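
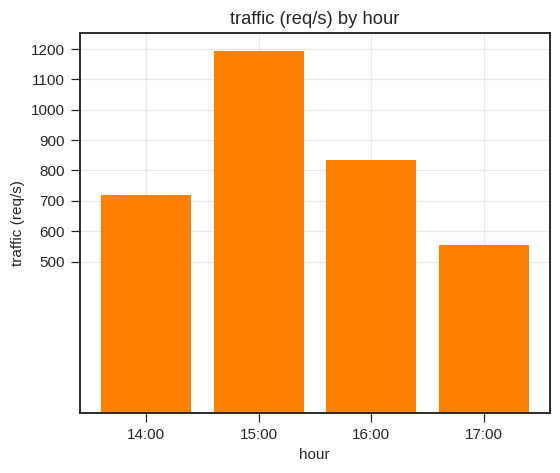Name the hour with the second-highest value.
Top 3: 15:00 ≈ 1200, 16:00 ≈ 800, 14:00 ≈ 700.

16:00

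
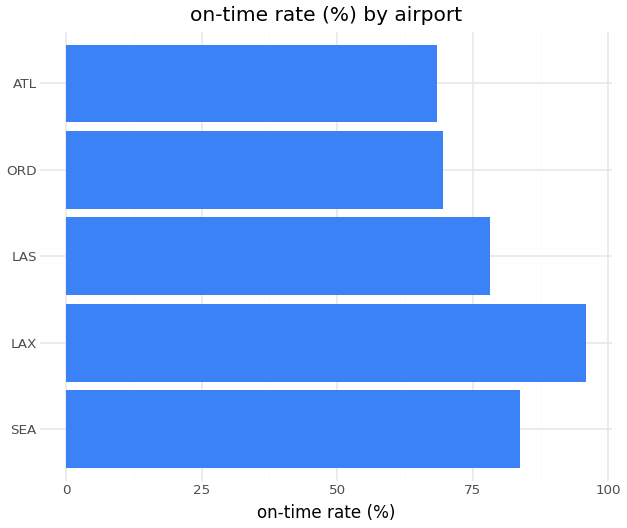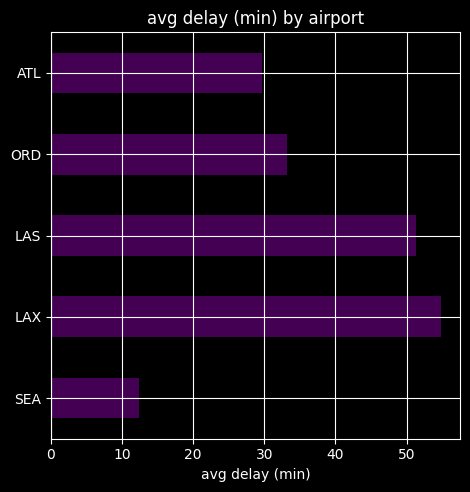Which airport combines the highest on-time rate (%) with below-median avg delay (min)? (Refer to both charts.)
Chart 2 median avg delay (min) ≈ 30; below-median airports: SEA, ATL. Among those, SEA has the highest on-time rate (%) (≈ 80).

SEA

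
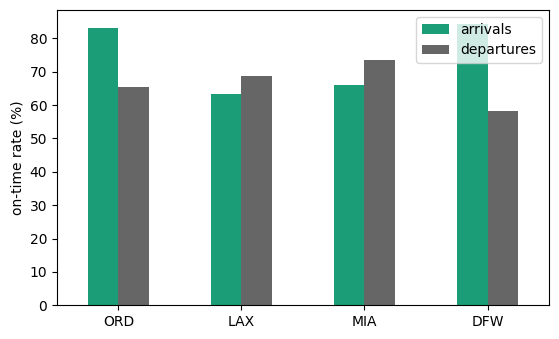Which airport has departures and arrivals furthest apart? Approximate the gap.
DFW, ≈ 20 %

DFW: departures ≈ 60, arrivals ≈ 80 → gap ≈ 20. Next-largest (ORD) is only ≈ 10.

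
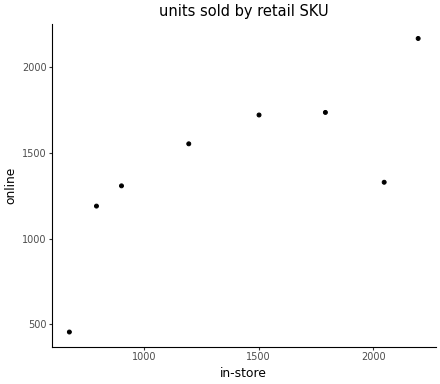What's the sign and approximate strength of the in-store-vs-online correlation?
positive, strong

Points are positively correlated; strong (|r| ≈ 0.8).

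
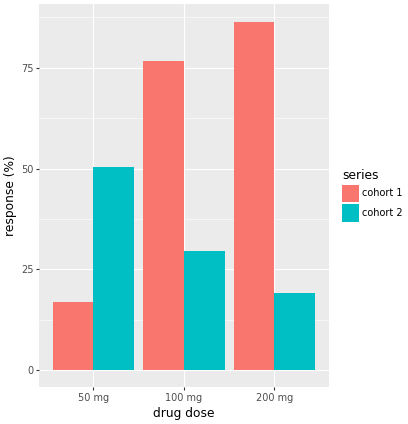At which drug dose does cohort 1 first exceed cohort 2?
100 mg

50 mg: cohort 1 ≈ 20 vs cohort 2 ≈ 50 (not yet); 100 mg: cohort 1 ≈ 80 vs cohort 2 ≈ 30 (first crossover).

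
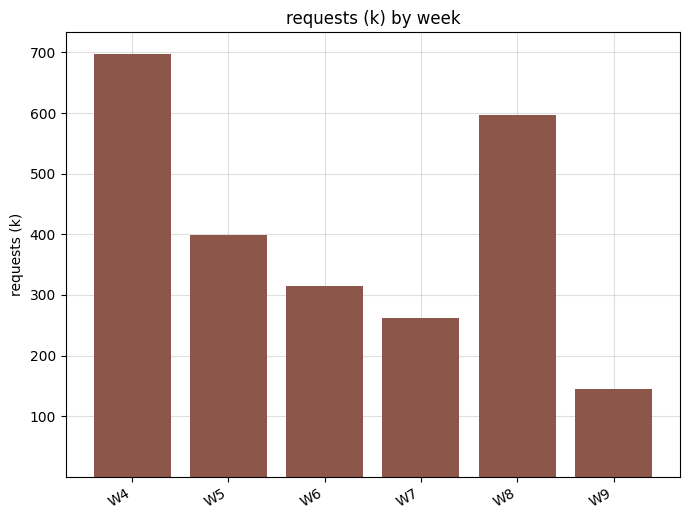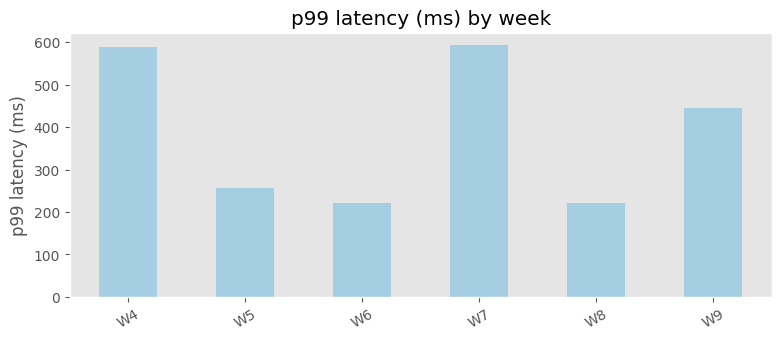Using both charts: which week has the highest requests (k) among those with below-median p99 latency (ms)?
W8

Chart 2 median p99 latency (ms) ≈ 400; below-median weeks: W5, W6, W8. Among those, W8 has the highest requests (k) (≈ 600).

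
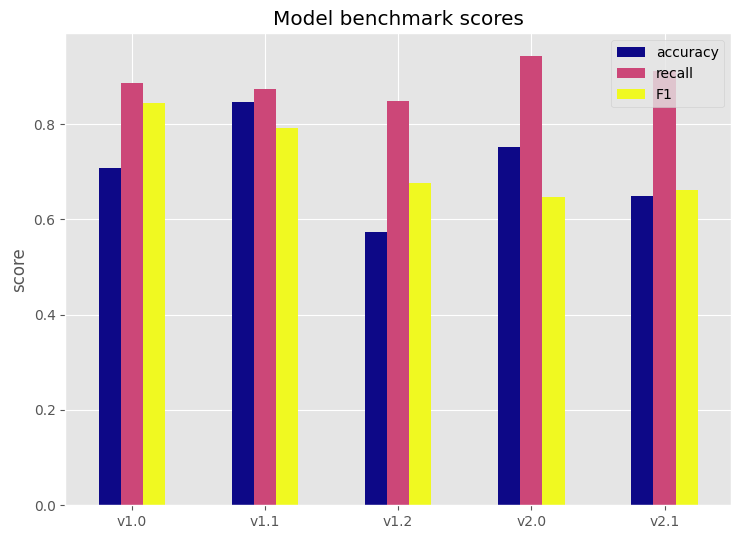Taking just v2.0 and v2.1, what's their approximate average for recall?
(0.9 + 0.9) / 2 ≈ 0.9.

≈ 0.9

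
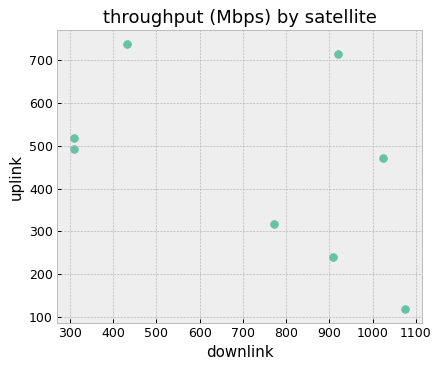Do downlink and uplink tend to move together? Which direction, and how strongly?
Points are negatively correlated; moderate (|r| ≈ 0.5).

negative, moderate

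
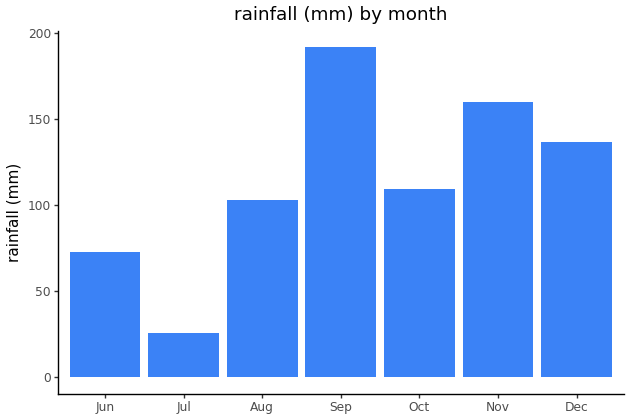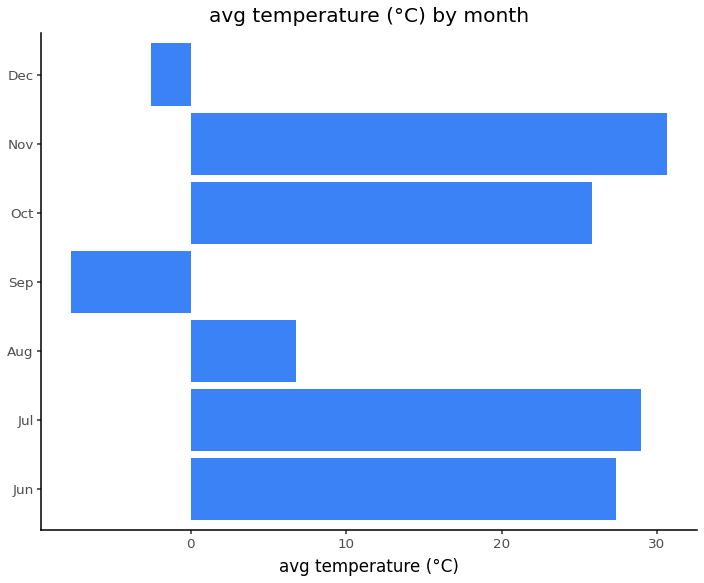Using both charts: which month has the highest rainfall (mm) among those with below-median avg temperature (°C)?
Chart 2 median avg temperature (°C) ≈ 25; below-median months: Aug, Sep, Dec. Among those, Sep has the highest rainfall (mm) (≈ 200).

Sep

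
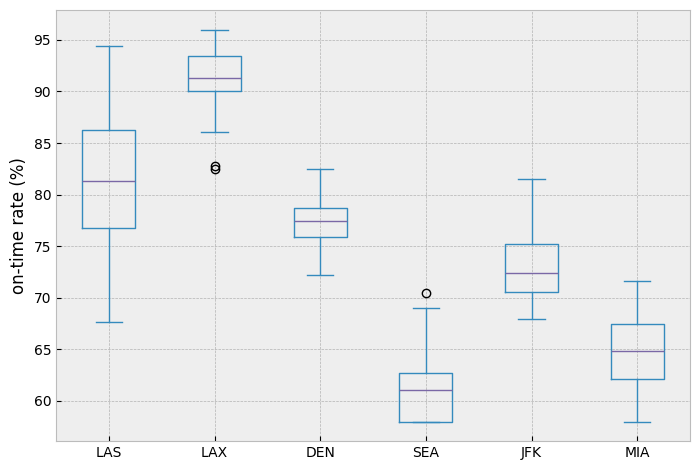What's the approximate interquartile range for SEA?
Q3 ≈ 65, Q1 ≈ 60; IQR ≈ 5.

≈ 5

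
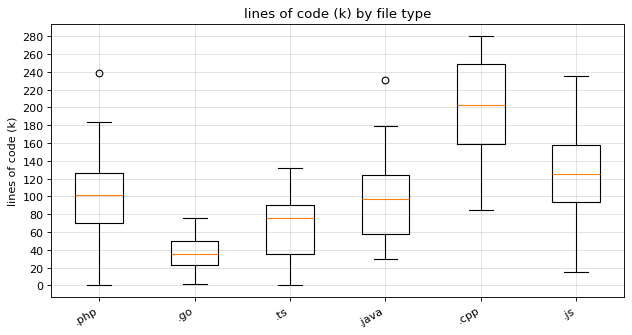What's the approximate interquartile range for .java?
≈ 60

Q3 ≈ 120, Q1 ≈ 60; IQR ≈ 60.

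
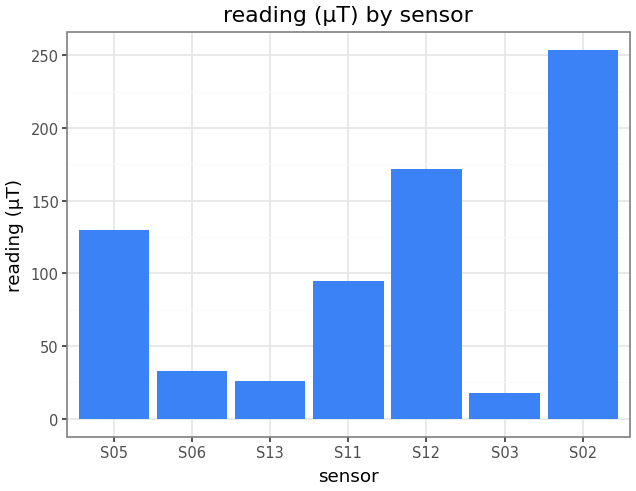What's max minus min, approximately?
Max S02 ≈ 250, min S03 ≈ 25; range ≈ 225.

≈ 225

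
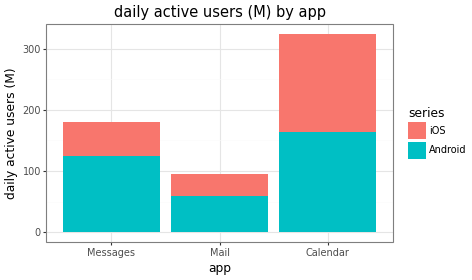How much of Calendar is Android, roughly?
Android top ≈ 150, bottom ≈ 0; segment ≈ 150.

≈ 150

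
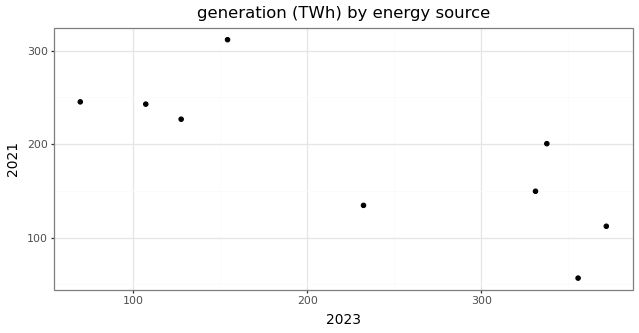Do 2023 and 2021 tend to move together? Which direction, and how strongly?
Points are negatively correlated; strong (|r| ≈ 0.8).

negative, strong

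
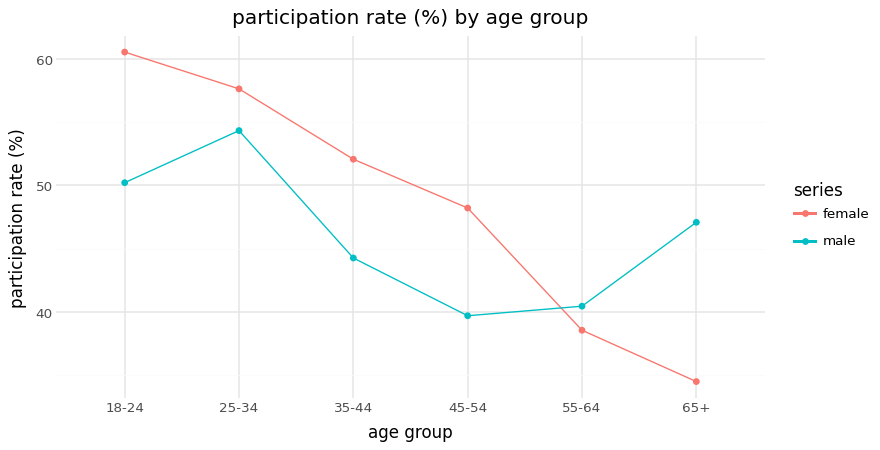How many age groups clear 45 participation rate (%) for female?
Above 45: 18-24, 25-34, 35-44, 45-54.

4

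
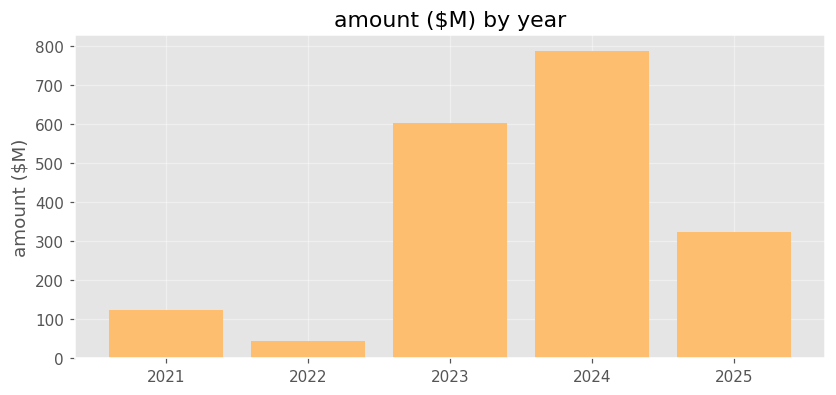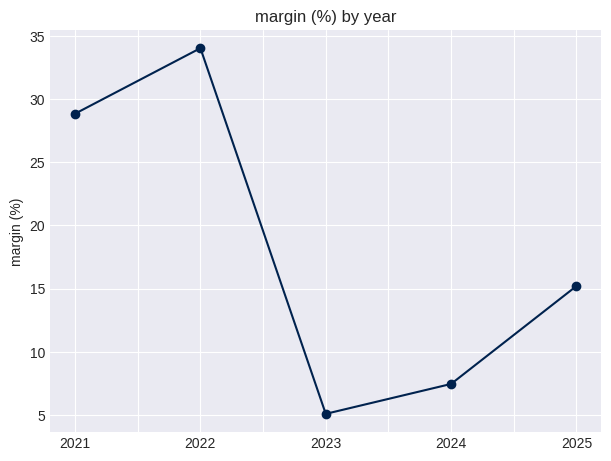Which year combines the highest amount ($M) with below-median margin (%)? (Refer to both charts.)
Chart 2 median margin (%) ≈ 15; below-median years: 2023, 2024. Among those, 2024 has the highest amount ($M) (≈ 800).

2024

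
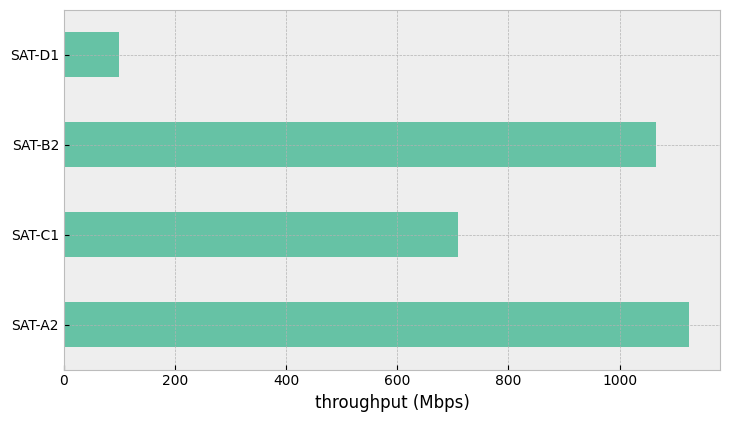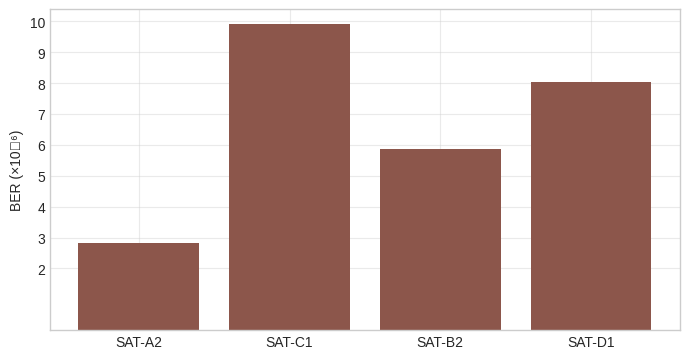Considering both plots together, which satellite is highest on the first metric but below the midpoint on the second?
Chart 2 median BER (×10⁻⁶) ≈ 7; below-median satellites: SAT-A2, SAT-B2. Among those, SAT-A2 has the highest throughput (Mbps) (≈ 1200).

SAT-A2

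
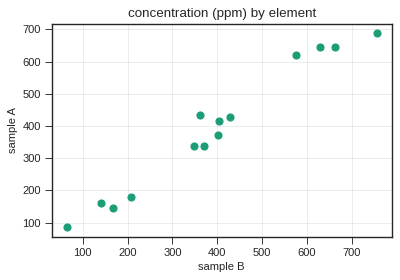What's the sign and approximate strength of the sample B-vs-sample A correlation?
Points are positively correlated; strong (|r| ≈ 1.0).

positive, strong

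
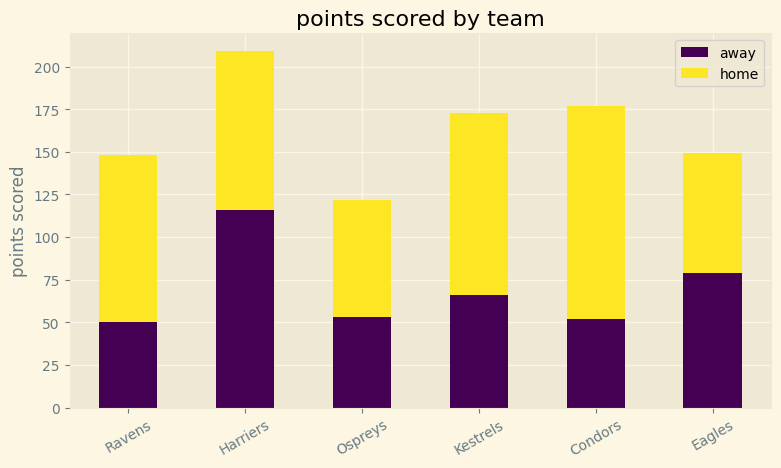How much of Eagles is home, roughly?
≈ 60

home top ≈ 140, bottom ≈ 80; segment ≈ 60.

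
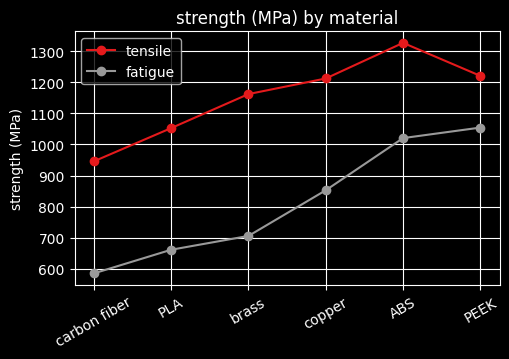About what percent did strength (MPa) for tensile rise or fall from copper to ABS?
≈ +8.3%

copper ≈ 1200, ABS ≈ 1300; (1300 − 1200) / 1200 ≈ +8.3%.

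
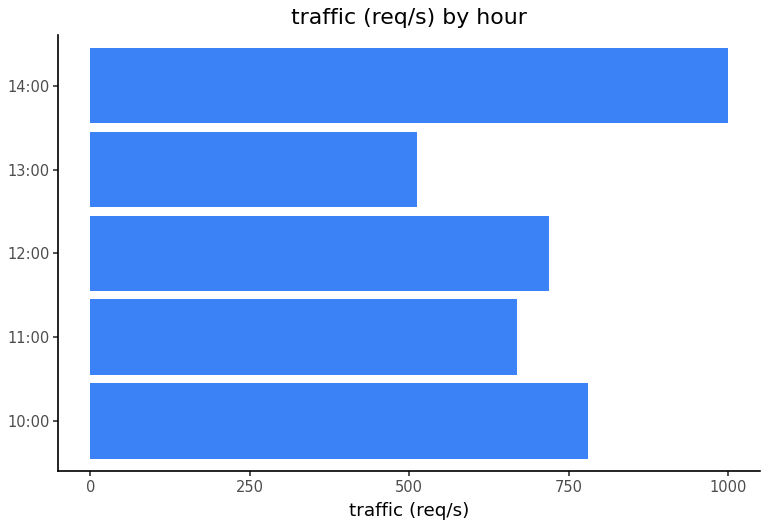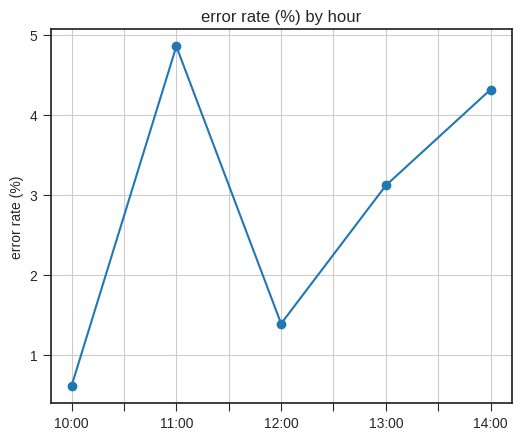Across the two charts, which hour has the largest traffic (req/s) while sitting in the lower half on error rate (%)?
Chart 2 median error rate (%) ≈ 3; below-median hours: 10:00, 12:00. Among those, 10:00 has the highest traffic (req/s) (≈ 800).

10:00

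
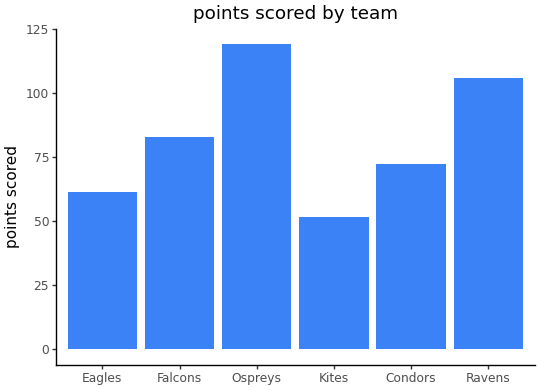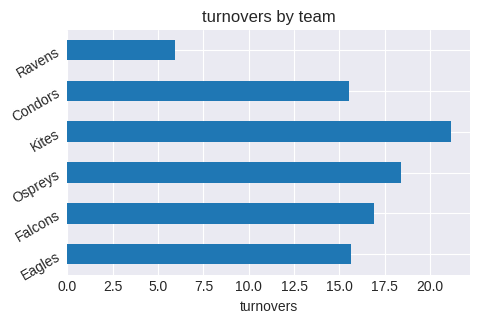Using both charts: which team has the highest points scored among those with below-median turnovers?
Ravens

Chart 2 median turnovers ≈ 16; below-median teams: Eagles, Condors, Ravens. Among those, Ravens has the highest points scored (≈ 100).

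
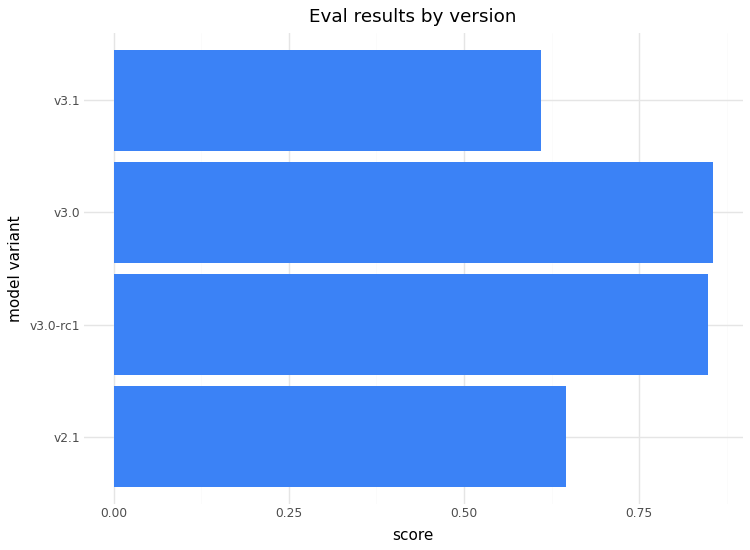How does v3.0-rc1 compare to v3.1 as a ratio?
≈ 1.33×

v3.0-rc1 ≈ 0.8, v3.1 ≈ 0.6; 0.8/0.6 ≈ 1.33.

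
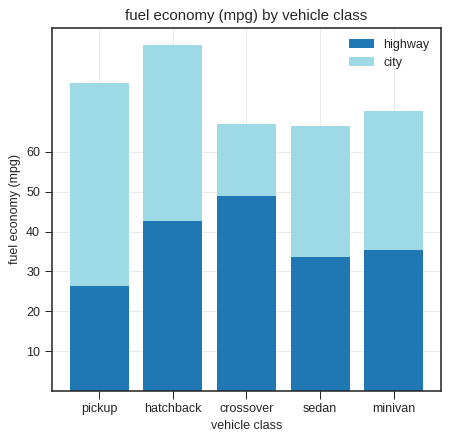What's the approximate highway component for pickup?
≈ 30

highway top ≈ 30, bottom ≈ 0; segment ≈ 30.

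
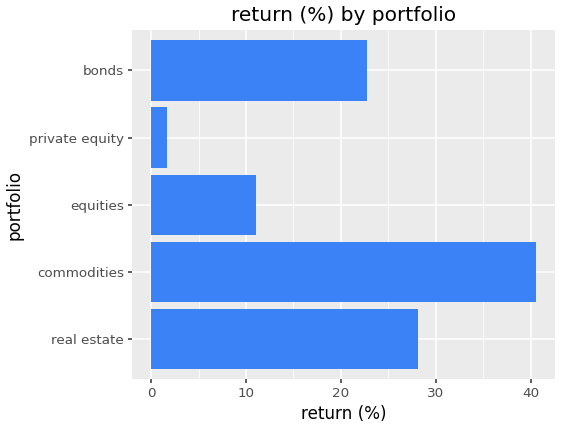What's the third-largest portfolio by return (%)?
bonds

Top 4: commodities ≈ 40, real estate ≈ 30, bonds ≈ 25, equities ≈ 10.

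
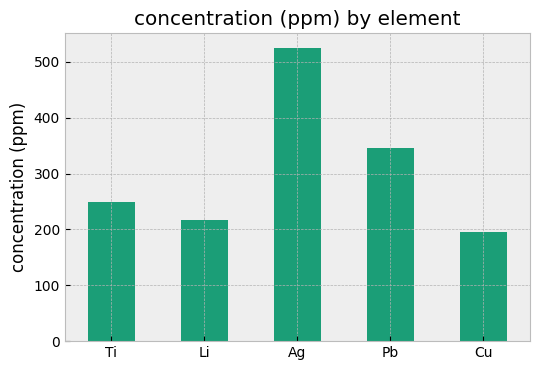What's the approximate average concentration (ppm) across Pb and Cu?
(350 + 200) / 2 ≈ 275.

≈ 275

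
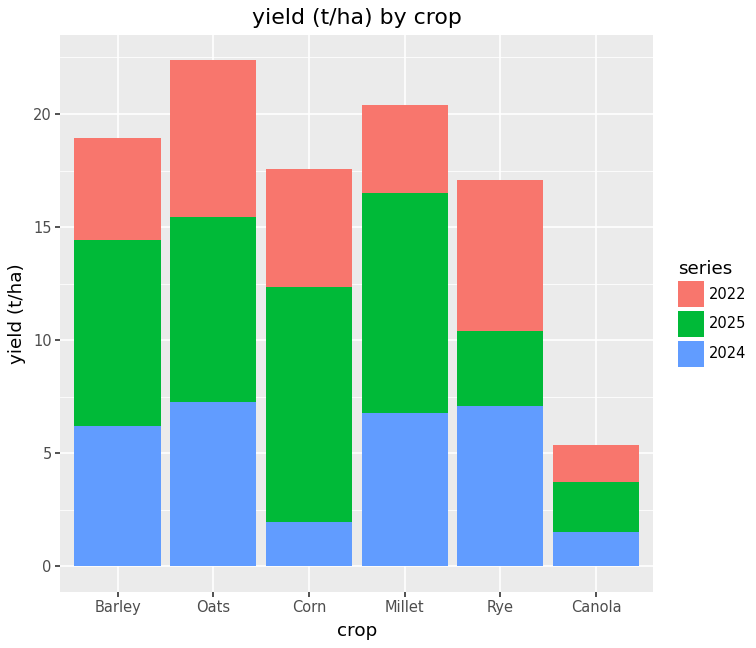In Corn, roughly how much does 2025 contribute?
≈ 10

2025 top ≈ 12, bottom ≈ 2; segment ≈ 10.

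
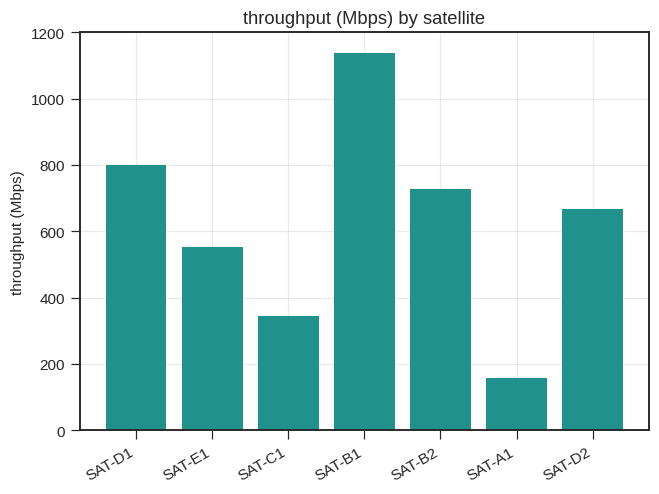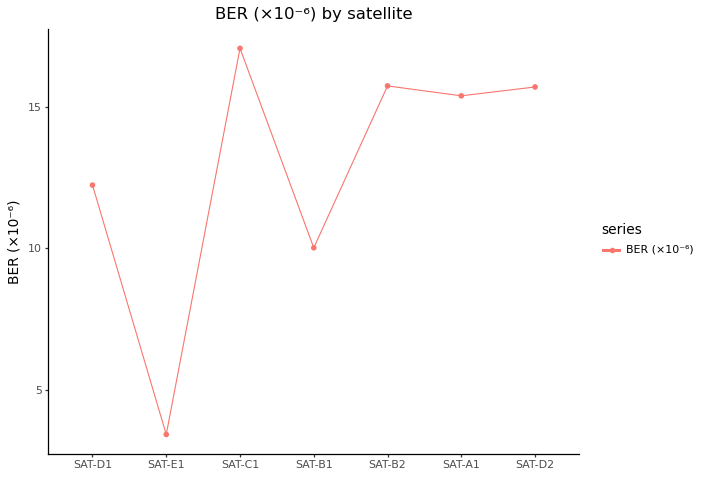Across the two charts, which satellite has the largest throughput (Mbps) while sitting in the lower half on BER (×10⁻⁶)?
Chart 2 median BER (×10⁻⁶) ≈ 16; below-median satellites: SAT-D1, SAT-E1, SAT-B1. Among those, SAT-B1 has the highest throughput (Mbps) (≈ 1200).

SAT-B1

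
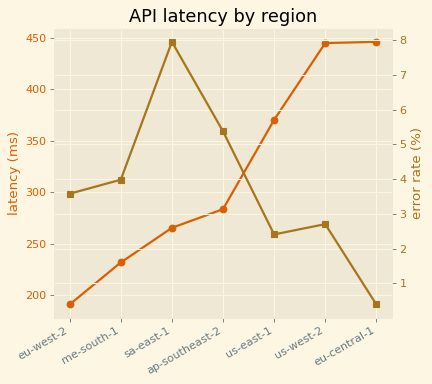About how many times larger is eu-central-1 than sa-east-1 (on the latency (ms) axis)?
eu-central-1 ≈ 450, sa-east-1 ≈ 275; 450/275 ≈ 1.64.

≈ 1.64×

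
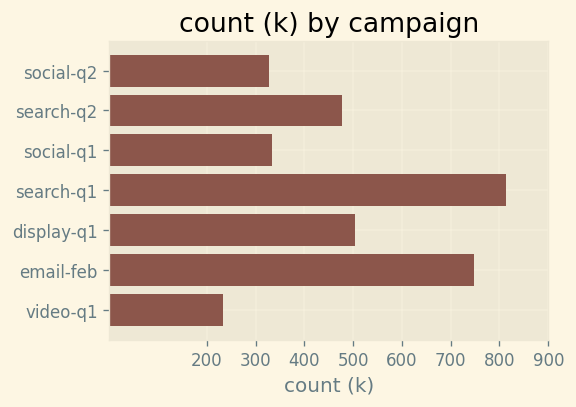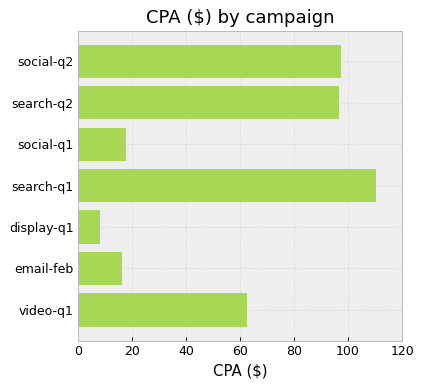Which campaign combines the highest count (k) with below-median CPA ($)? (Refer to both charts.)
Chart 2 median CPA ($) ≈ 60; below-median campaigns: social-q1, display-q1, email-feb. Among those, email-feb has the highest count (k) (≈ 700).

email-feb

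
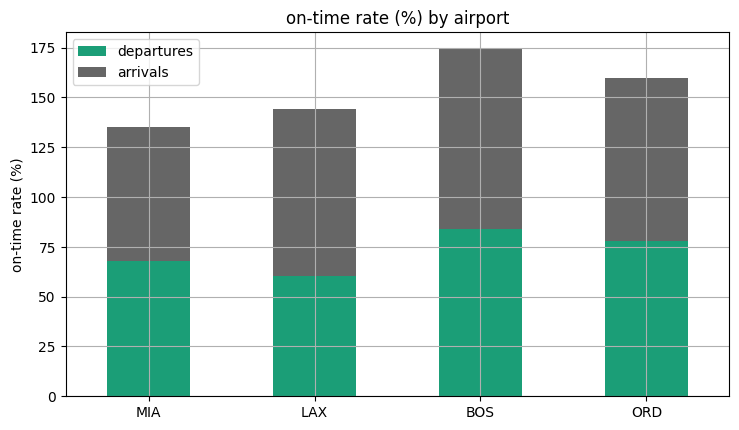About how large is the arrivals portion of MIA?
≈ 80

arrivals top ≈ 140, bottom ≈ 60; segment ≈ 80.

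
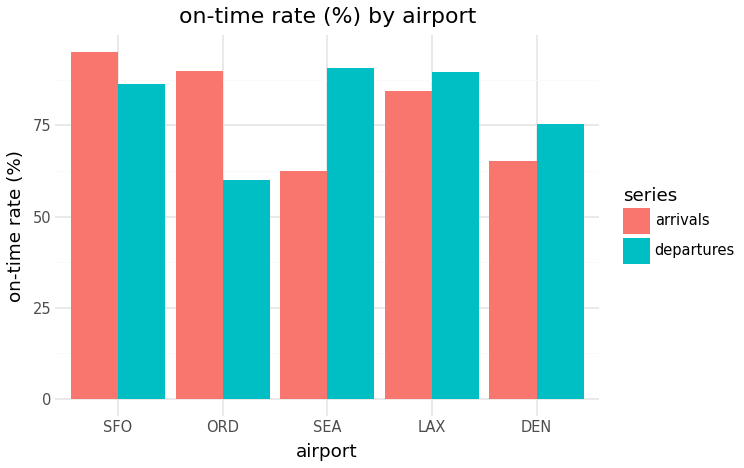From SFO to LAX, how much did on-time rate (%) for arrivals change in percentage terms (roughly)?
SFO ≈ 90, LAX ≈ 80; (80 − 90) / 90 ≈ -11.1%.

≈ -11.1%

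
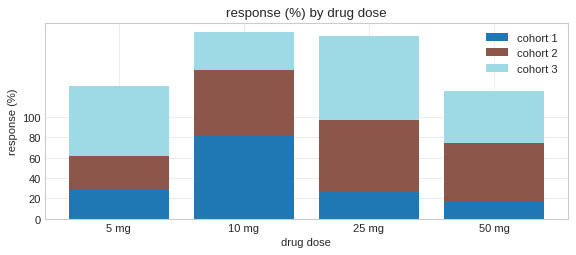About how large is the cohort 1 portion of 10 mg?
≈ 80

cohort 1 top ≈ 80, bottom ≈ 0; segment ≈ 80.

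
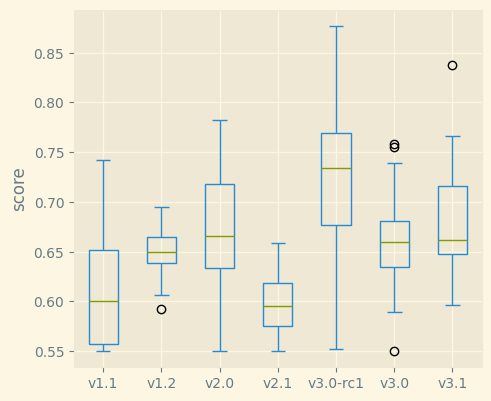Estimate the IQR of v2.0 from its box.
Q3 ≈ 0.72, Q1 ≈ 0.64; IQR ≈ 0.08.

≈ 0.08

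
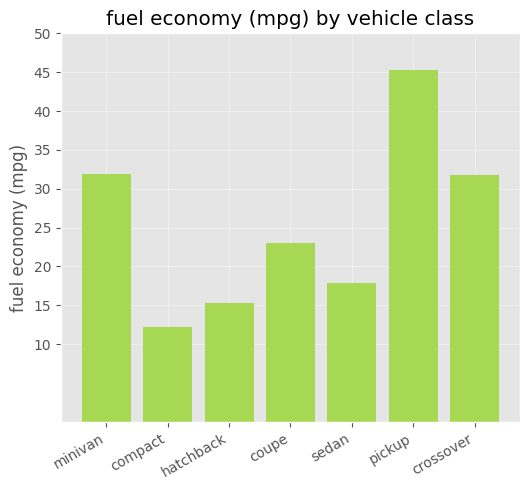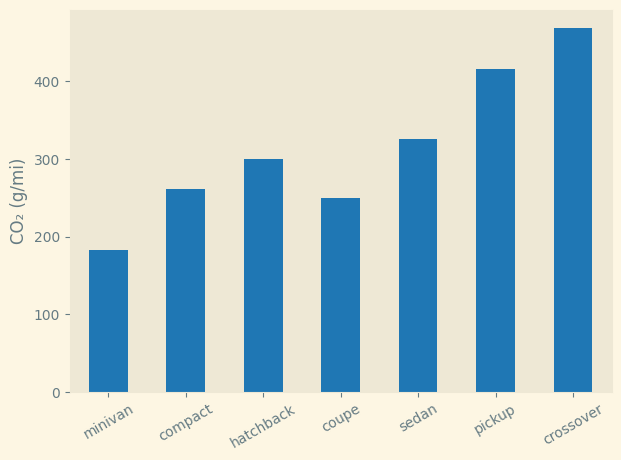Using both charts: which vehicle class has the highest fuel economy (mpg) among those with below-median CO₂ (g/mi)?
Chart 2 median CO₂ (g/mi) ≈ 300; below-median vehicle classes: minivan, compact, coupe. Among those, minivan has the highest fuel economy (mpg) (≈ 30).

minivan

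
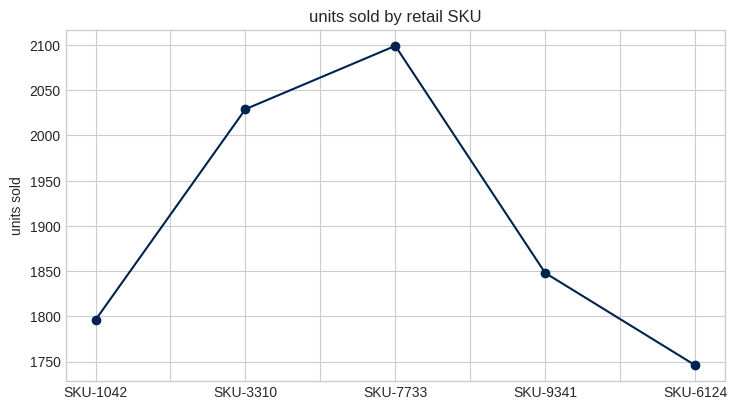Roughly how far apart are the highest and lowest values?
≈ 350

Max SKU-7733 ≈ 2100, min SKU-6124 ≈ 1750; range ≈ 350.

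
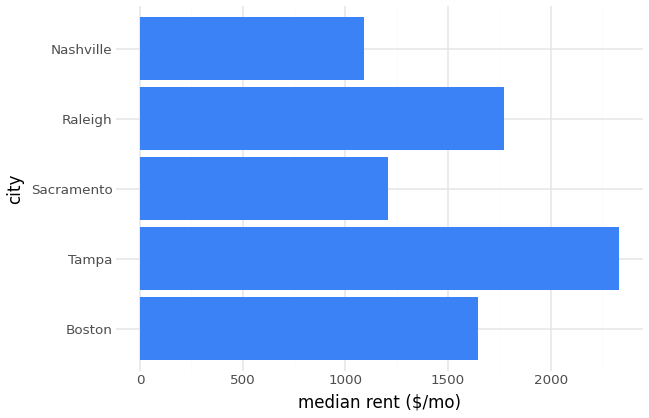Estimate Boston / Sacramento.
Boston ≈ 1600, Sacramento ≈ 1200; 1600/1200 ≈ 1.33.

≈ 1.33×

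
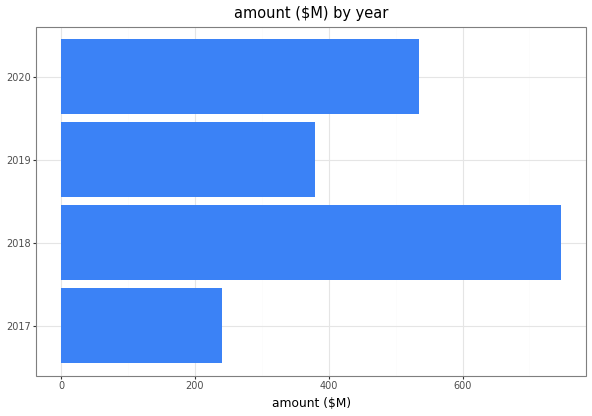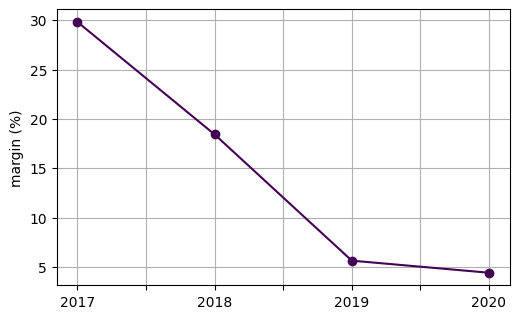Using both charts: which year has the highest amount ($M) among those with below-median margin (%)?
2020

Chart 2 median margin (%) ≈ 10; below-median years: 2019, 2020. Among those, 2020 has the highest amount ($M) (≈ 500).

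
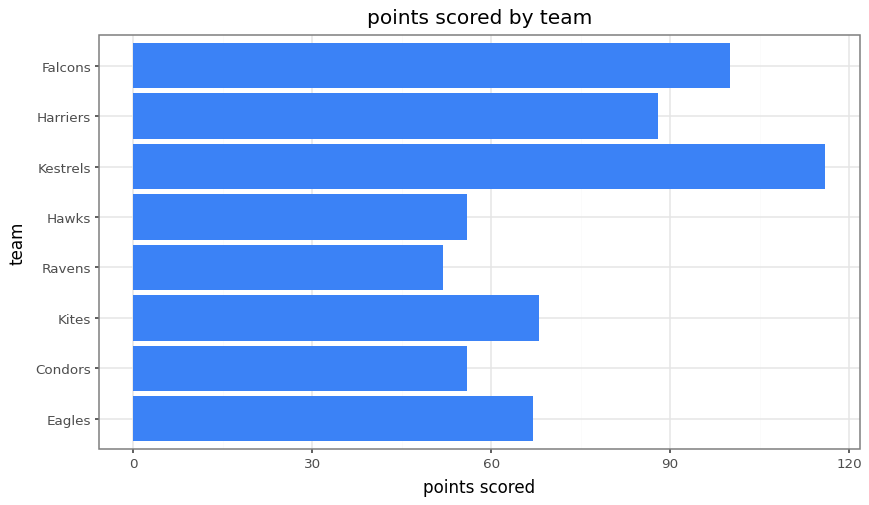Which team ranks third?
Harriers

Top 4: Kestrels ≈ 120, Falcons ≈ 100, Harriers ≈ 90, Kites ≈ 70.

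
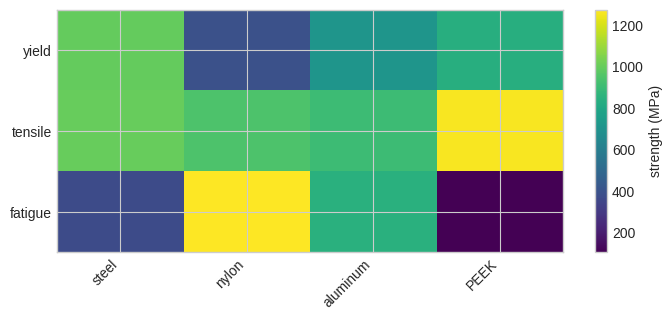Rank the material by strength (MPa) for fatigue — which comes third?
steel

Top 4 for fatigue: nylon ≈ 1300, aluminum ≈ 800, steel ≈ 400, PEEK ≈ 100.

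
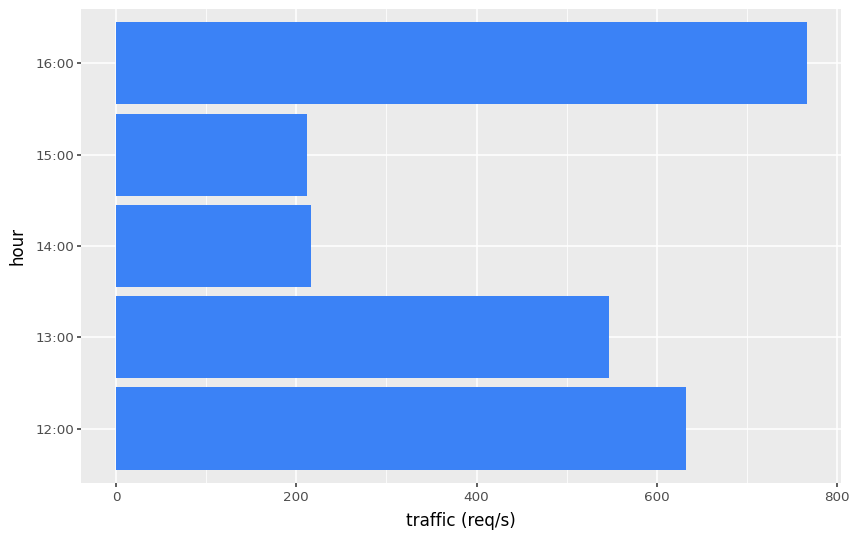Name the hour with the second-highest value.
12:00

Top 3: 16:00 ≈ 800, 12:00 ≈ 600, 13:00 ≈ 500.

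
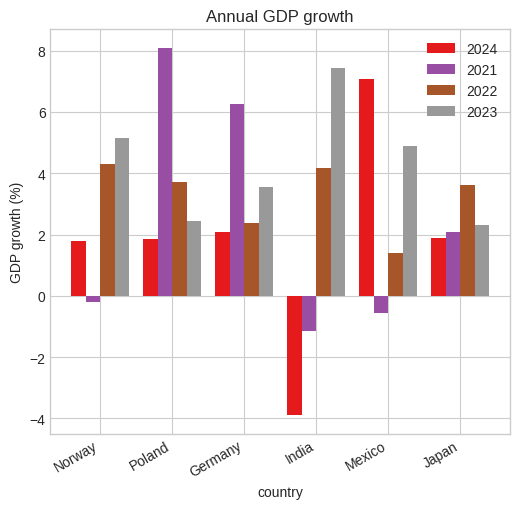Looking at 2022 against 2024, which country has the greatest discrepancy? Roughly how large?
India: 2022 ≈ 4, 2024 ≈ -4 → gap ≈ 8. Next-largest (Mexico) is only ≈ 6.

India, ≈ 8 %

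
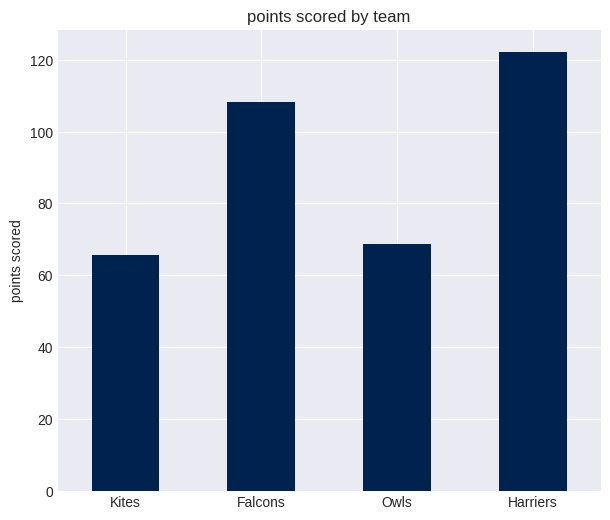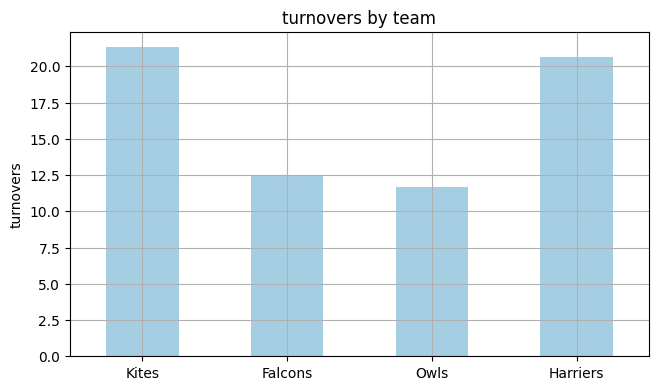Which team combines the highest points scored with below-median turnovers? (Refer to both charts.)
Falcons

Chart 2 median turnovers ≈ 16; below-median teams: Falcons, Owls. Among those, Falcons has the highest points scored (≈ 100).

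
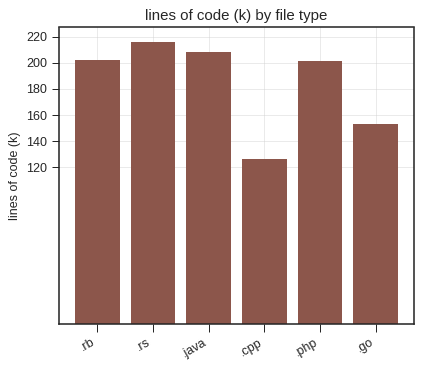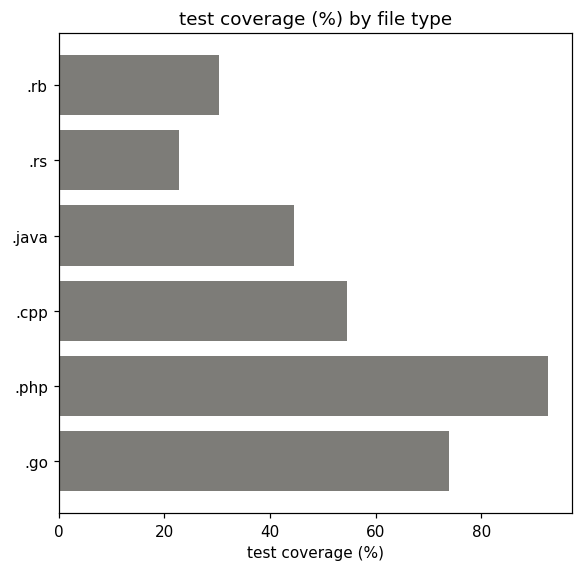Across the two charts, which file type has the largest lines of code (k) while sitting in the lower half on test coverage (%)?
.rs

Chart 2 median test coverage (%) ≈ 50; below-median file types: .rb, .rs, .java. Among those, .rs has the highest lines of code (k) (≈ 220).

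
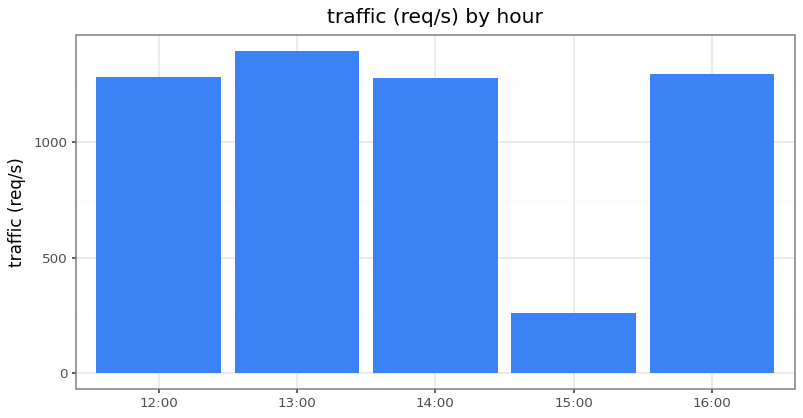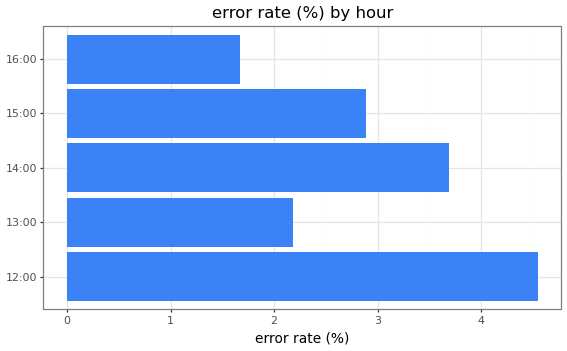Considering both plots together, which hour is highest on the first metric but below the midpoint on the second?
Chart 2 median error rate (%) ≈ 3; below-median hours: 13:00, 16:00. Among those, 13:00 has the highest traffic (req/s) (≈ 1400).

13:00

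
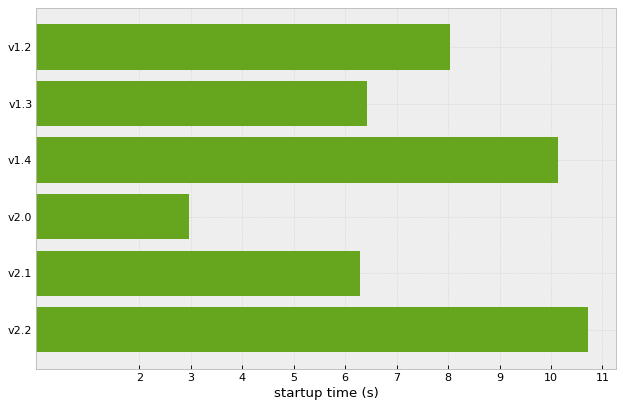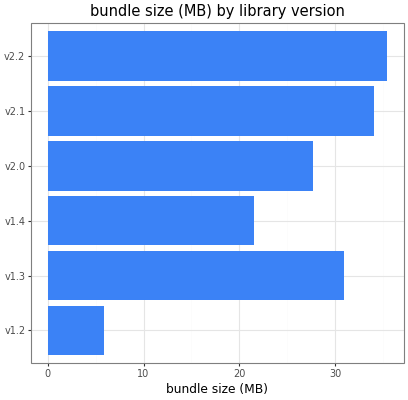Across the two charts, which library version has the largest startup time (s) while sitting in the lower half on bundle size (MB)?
Chart 2 median bundle size (MB) ≈ 30; below-median library versions: v1.2, v1.4, v2.0. Among those, v1.4 has the highest startup time (s) (≈ 10).

v1.4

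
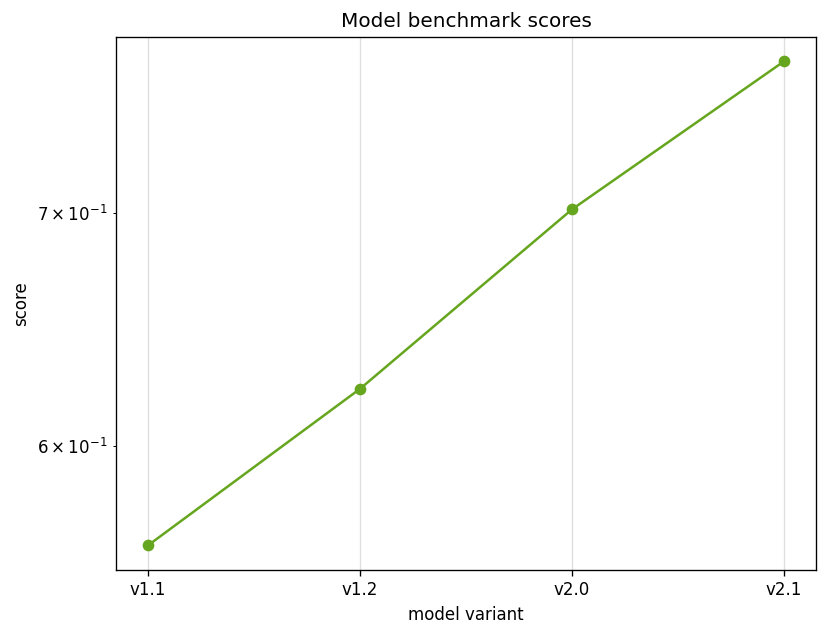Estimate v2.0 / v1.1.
v2.0 ≈ 0.70, v1.1 ≈ 0.56; 0.70/0.56 ≈ 1.25.

≈ 1.25×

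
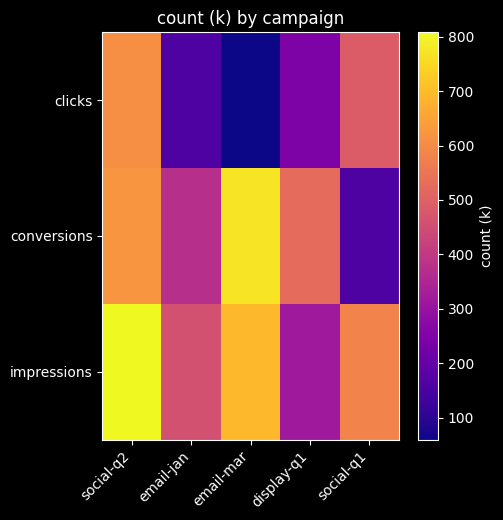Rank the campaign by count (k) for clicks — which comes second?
social-q1

Top 3 for clicks: social-q2 ≈ 600, social-q1 ≈ 500, display-q1 ≈ 200.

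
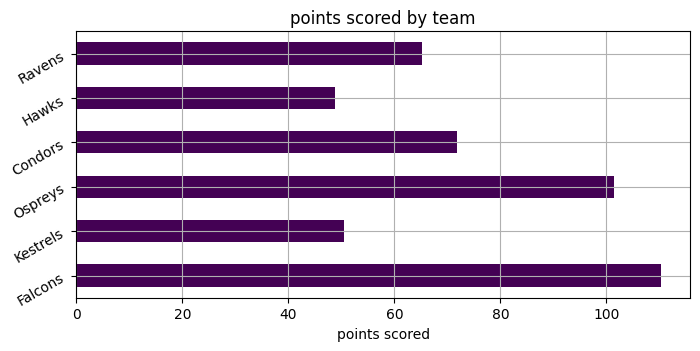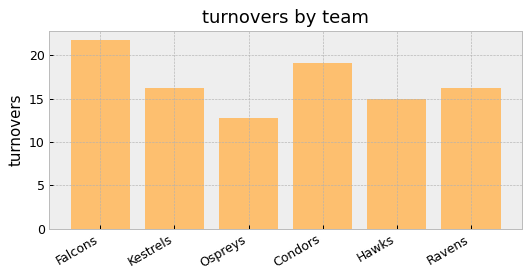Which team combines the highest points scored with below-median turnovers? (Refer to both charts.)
Chart 2 median turnovers ≈ 16; below-median teams: Ospreys, Hawks, Ravens. Among those, Ospreys has the highest points scored (≈ 100).

Ospreys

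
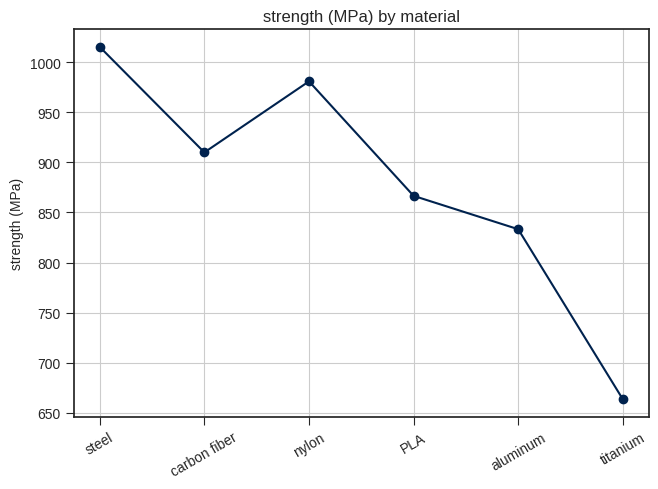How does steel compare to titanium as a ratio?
≈ 1.54×

steel ≈ 1000, titanium ≈ 650; 1000/650 ≈ 1.54.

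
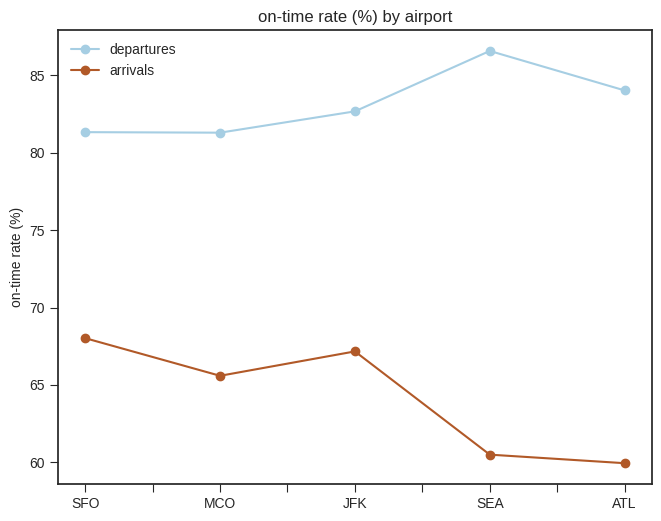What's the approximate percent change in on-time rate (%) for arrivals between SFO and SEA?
≈ -14.3%

SFO ≈ 70, SEA ≈ 60; (60 − 70) / 70 ≈ -14.3%.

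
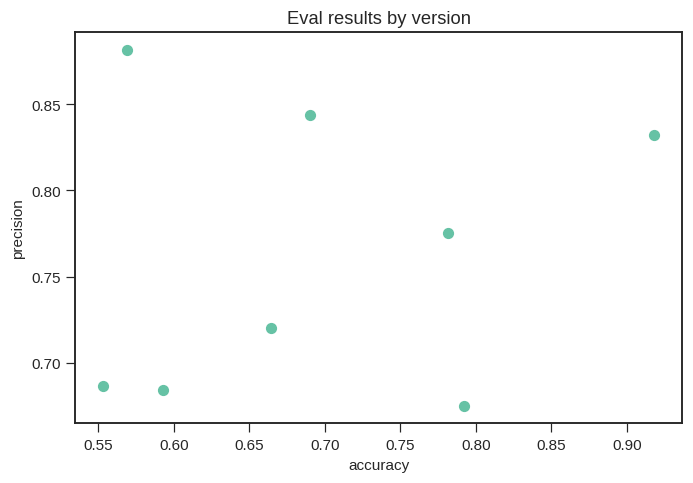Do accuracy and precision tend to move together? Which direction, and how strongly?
Points are roughly uncorrelated; weak (|r| ≈ 0.2).

no clear correlation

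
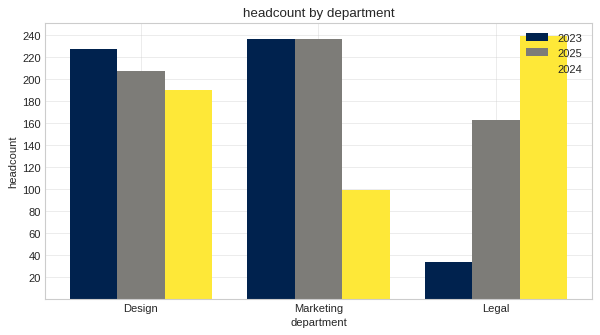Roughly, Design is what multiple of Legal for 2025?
Design ≈ 200, Legal ≈ 160; 200/160 ≈ 1.25.

≈ 1.25×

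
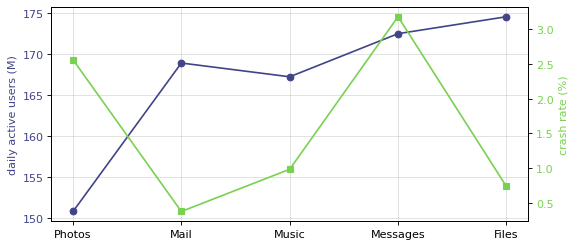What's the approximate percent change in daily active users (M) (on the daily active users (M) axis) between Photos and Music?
≈ +12%

Photos ≈ 150, Music ≈ 168; (168 − 150) / 150 ≈ +12%.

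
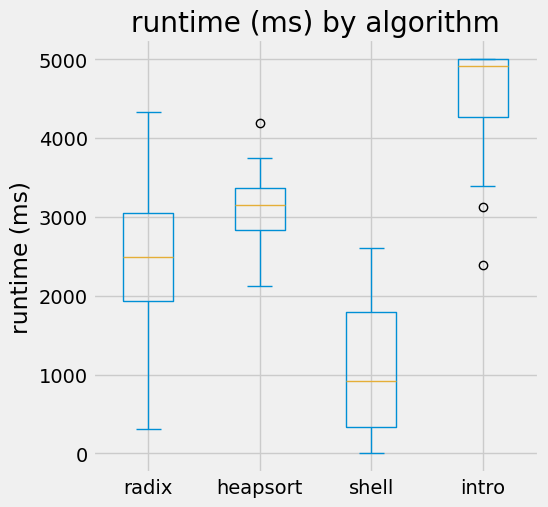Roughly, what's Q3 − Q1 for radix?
≈ 1000

Q3 ≈ 3000, Q1 ≈ 2000; IQR ≈ 1000.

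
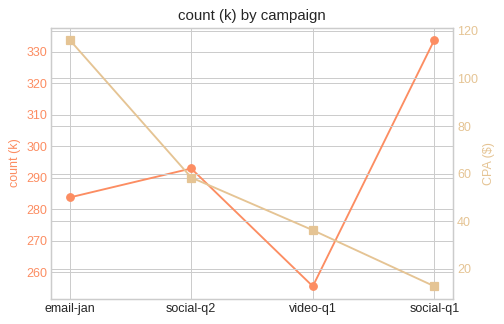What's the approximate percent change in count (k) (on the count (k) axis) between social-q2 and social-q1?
≈ +13.8%

social-q2 ≈ 290, social-q1 ≈ 330; (330 − 290) / 290 ≈ +13.8%.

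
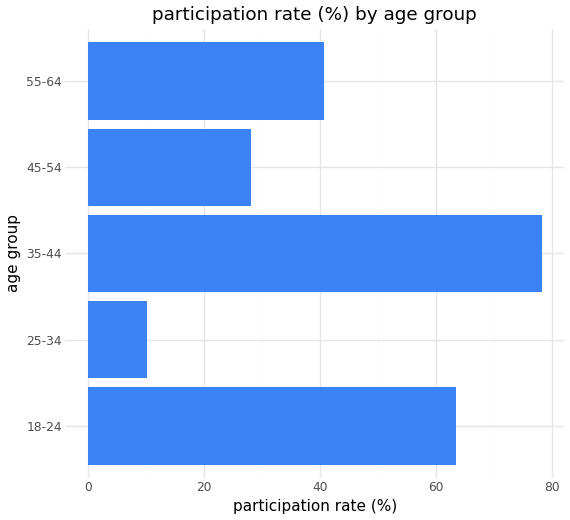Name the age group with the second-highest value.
Top 3: 35-44 ≈ 80, 18-24 ≈ 60, 55-64 ≈ 40.

18-24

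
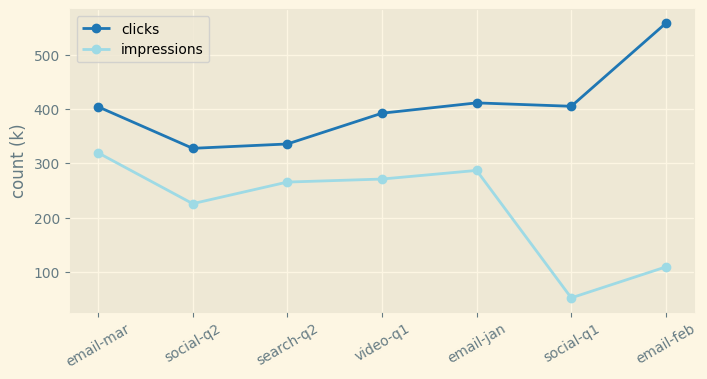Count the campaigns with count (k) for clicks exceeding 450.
Above 450: email-feb.

1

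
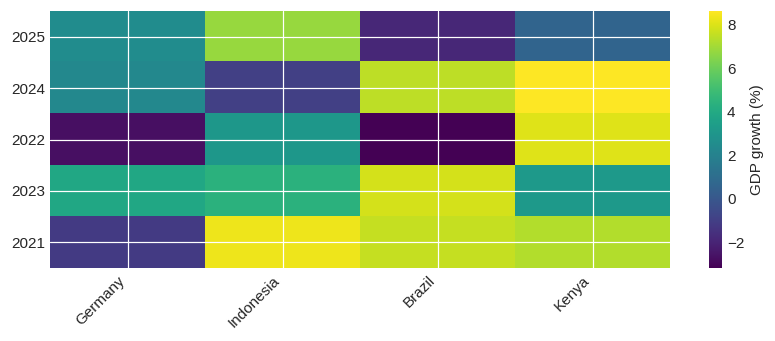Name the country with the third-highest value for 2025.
Kenya

Top 4 for 2025: Indonesia ≈ 7, Germany ≈ 3, Kenya ≈ 1, Brazil ≈ -2.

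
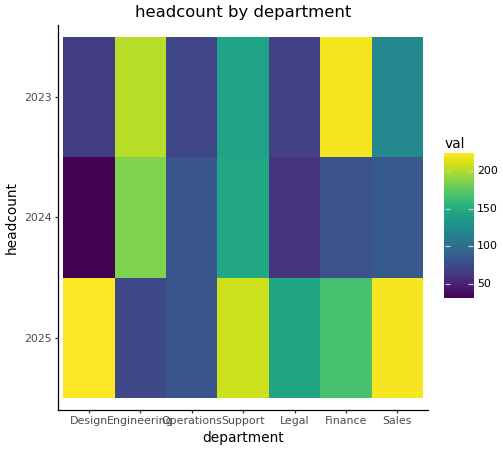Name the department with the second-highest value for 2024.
Support

Top 3 for 2024: Engineering ≈ 180, Support ≈ 140, Sales ≈ 80.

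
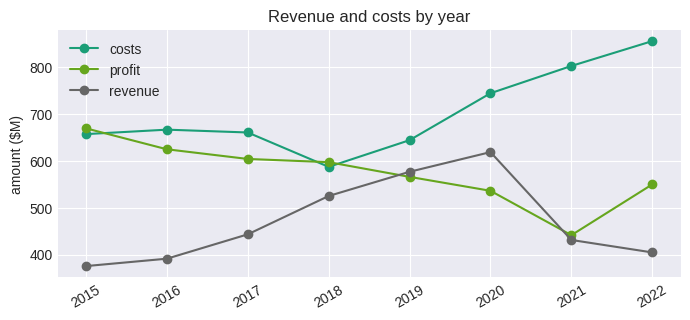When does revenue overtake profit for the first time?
2019

2018: revenue ≈ 500 vs profit ≈ 600 (not yet); 2019: revenue ≈ 600 vs profit ≈ 550 (first crossover).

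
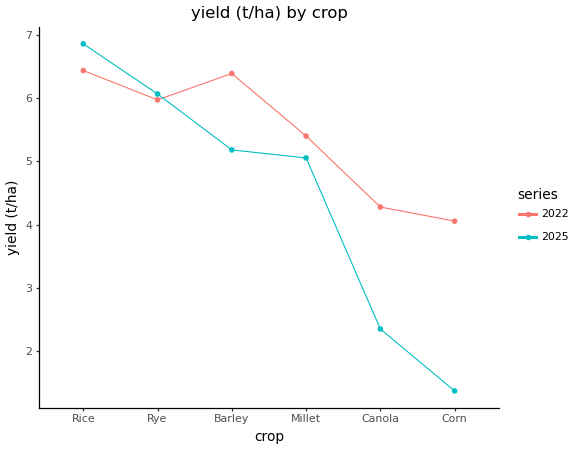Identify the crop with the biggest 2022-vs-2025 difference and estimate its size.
Corn: 2022 ≈ 4.0, 2025 ≈ 1.5 → gap ≈ 2.5. Next-largest (Canola) is only ≈ 2.0.

Corn, ≈ 2.5 t/ha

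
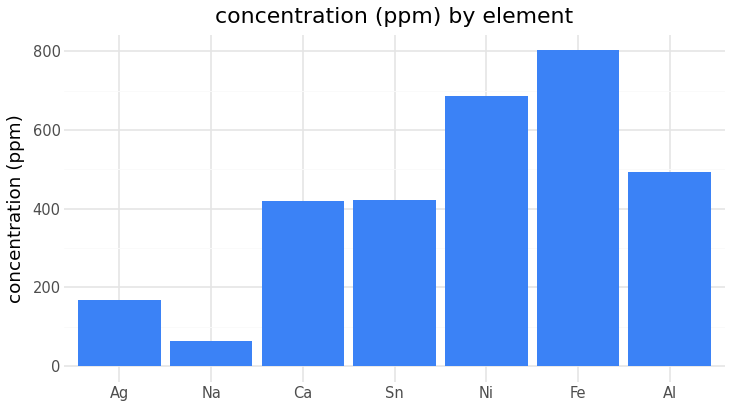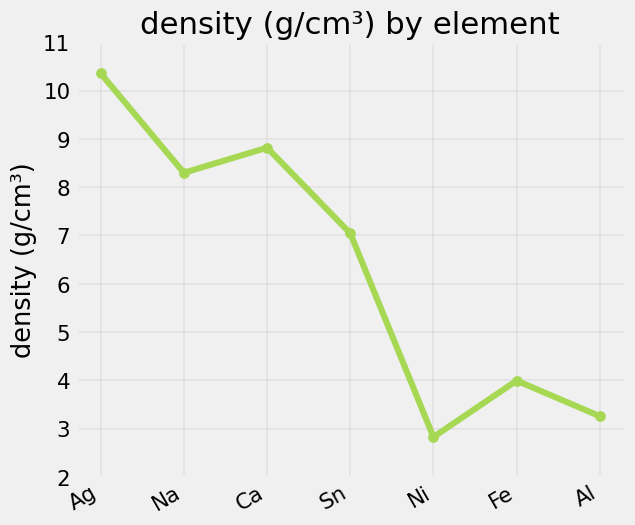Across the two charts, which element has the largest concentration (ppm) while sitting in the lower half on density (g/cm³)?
Chart 2 median density (g/cm³) ≈ 7; below-median elements: Ni, Fe, Al. Among those, Fe has the highest concentration (ppm) (≈ 800).

Fe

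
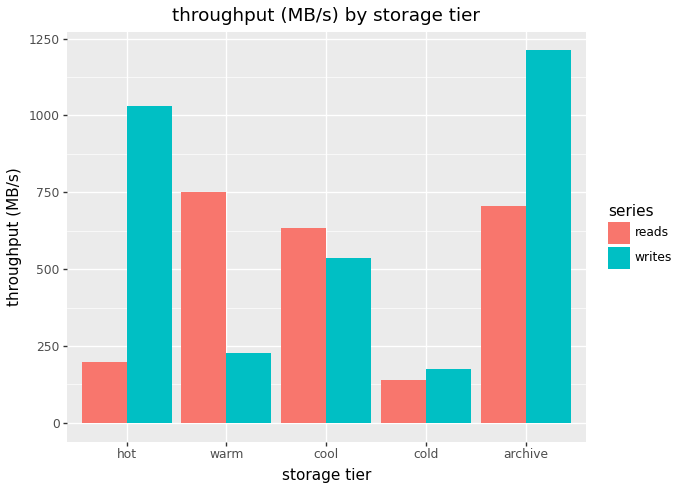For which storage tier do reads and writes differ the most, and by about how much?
hot, ≈ 800 MB/s

hot: reads ≈ 200, writes ≈ 1000 → gap ≈ 800. Next-largest (warm) is only ≈ 600.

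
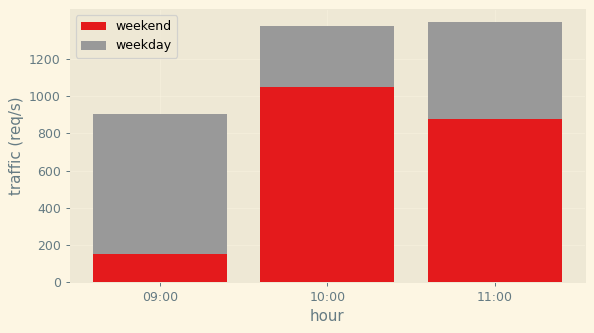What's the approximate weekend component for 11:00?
≈ 800

weekend top ≈ 800, bottom ≈ 0; segment ≈ 800.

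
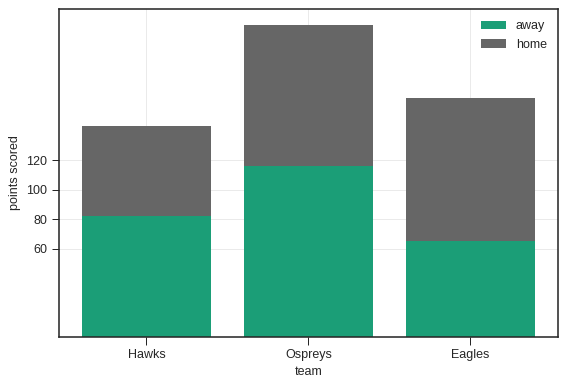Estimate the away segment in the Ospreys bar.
away top ≈ 120, bottom ≈ 0; segment ≈ 120.

≈ 120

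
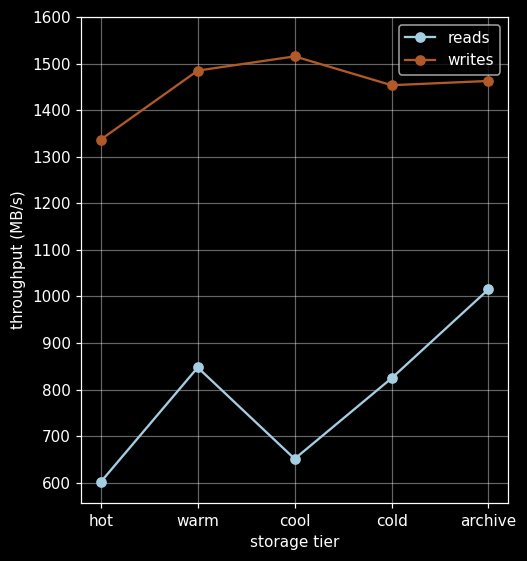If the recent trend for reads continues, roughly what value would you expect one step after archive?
≈ 1150

Last three: 700, 800, 1000 → slope ≈ 150/step → next ≈ 1150.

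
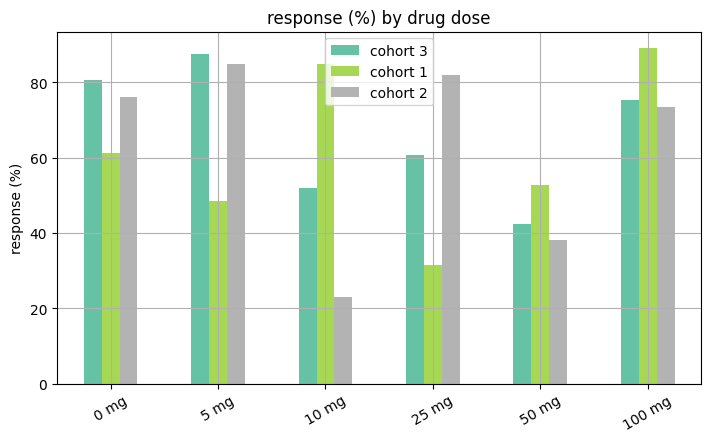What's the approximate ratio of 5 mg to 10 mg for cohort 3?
5 mg ≈ 90, 10 mg ≈ 50; 90/50 ≈ 1.8.

≈ 1.8×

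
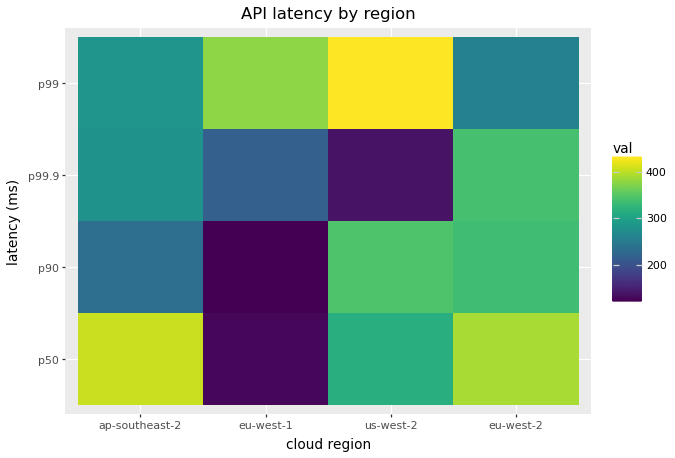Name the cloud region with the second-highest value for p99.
eu-west-1

Top 3 for p99: us-west-2 ≈ 450, eu-west-1 ≈ 400, ap-southeast-2 ≈ 300.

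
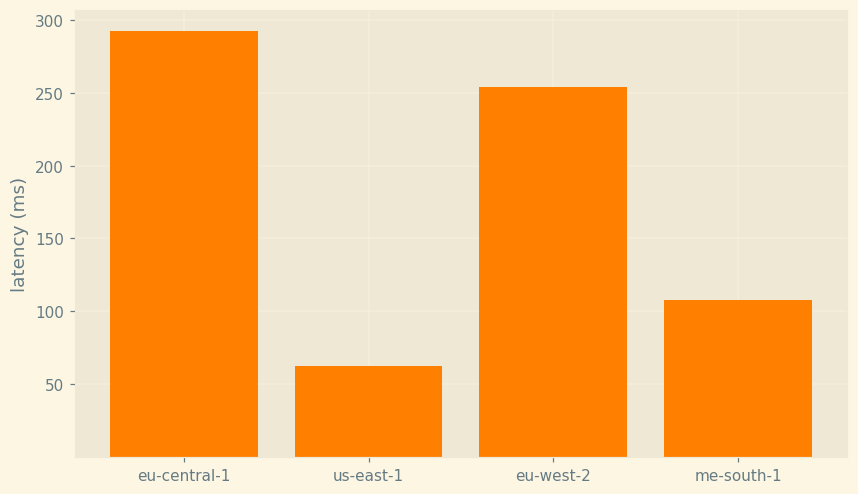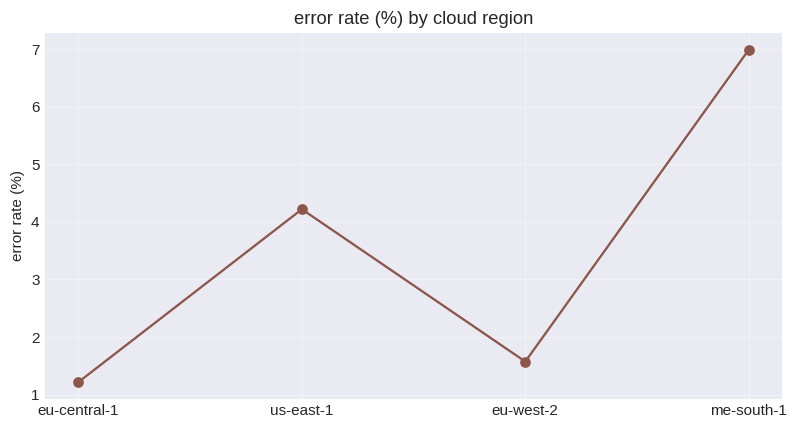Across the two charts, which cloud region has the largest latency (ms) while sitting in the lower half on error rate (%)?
Chart 2 median error rate (%) ≈ 3; below-median cloud regions: eu-central-1, eu-west-2. Among those, eu-central-1 has the highest latency (ms) (≈ 300).

eu-central-1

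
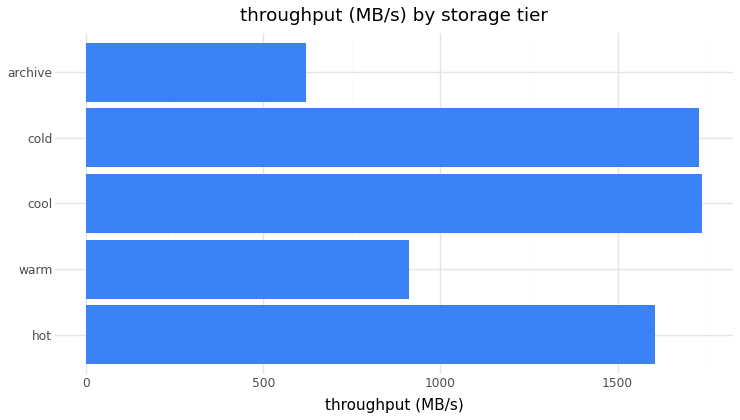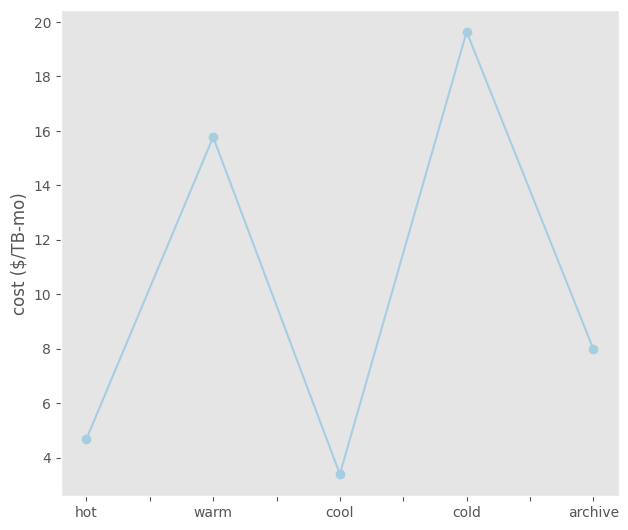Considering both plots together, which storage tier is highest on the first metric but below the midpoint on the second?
Chart 2 median cost ($/TB-mo) ≈ 8; below-median storage tiers: hot, cool. Among those, cool has the highest throughput (MB/s) (≈ 1800).

cool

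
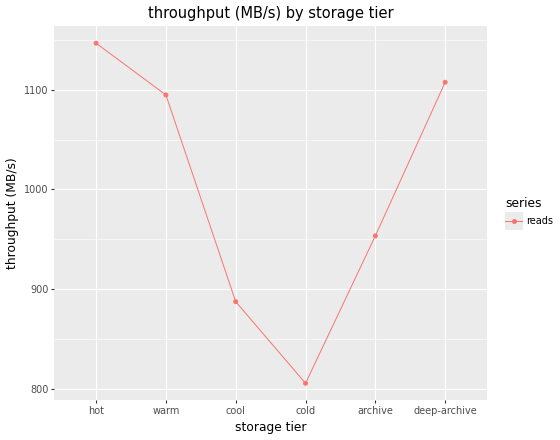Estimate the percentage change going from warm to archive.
≈ -13.6%

warm ≈ 1100, archive ≈ 950; (950 − 1100) / 1100 ≈ -13.6%.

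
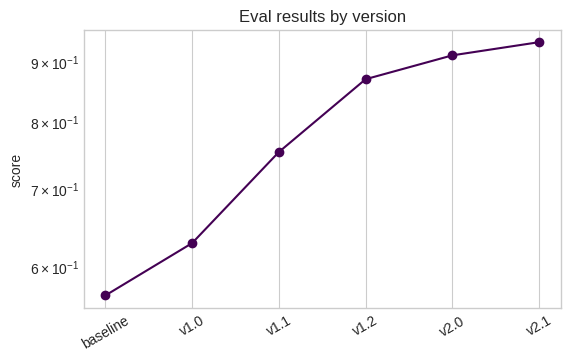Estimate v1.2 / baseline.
≈ 1.55×

v1.2 ≈ 0.85, baseline ≈ 0.55; 0.85/0.55 ≈ 1.55.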